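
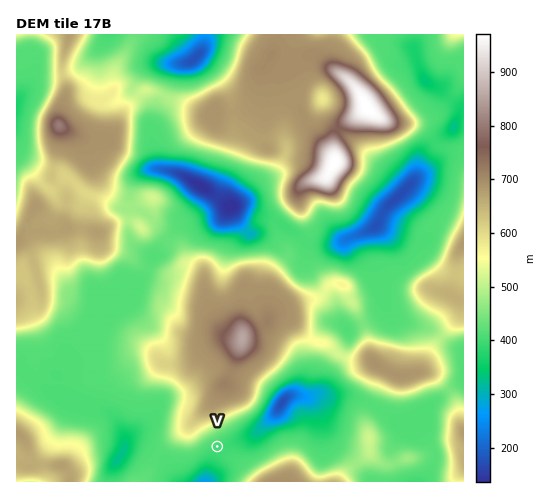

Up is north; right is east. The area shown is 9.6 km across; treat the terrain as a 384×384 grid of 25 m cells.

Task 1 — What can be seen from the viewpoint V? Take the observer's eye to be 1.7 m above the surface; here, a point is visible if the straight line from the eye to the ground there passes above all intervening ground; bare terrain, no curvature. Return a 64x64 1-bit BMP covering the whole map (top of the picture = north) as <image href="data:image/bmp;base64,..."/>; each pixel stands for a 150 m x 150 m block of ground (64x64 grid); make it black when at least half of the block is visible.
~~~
<image width="64" height="64" href="data:image/bmp;base64,Qk0+AgAAAAAAAD4AAAAoAAAAQAAAAEAAAAABAAEAAAAAAAACAAATCwAAEwsAAAIAAAAAAAAA////AAAAAAAA4AAD8AAAAADgAAH8AAAAAeAAQf4AAAABAABn/wAAAwAAAH8+AEADAAAAfB4A4AMAAAB8DgDAAwAAAH4AAcADAAAAP4ADwAMAAAAfwA+AAgAAAAfAB4ACAAAAAIAD/wIAAAAAAAP/AAAAAAAAB/8AAAAAAAAH/gAAAAAAAD/4AAAAAAAAP+AAAAAAAAA/wAAAAAAAABzAAAAAAAAAGEAAAAAAAAAAAAAAAAAAAAAAAAAAAAAAAAAAAAAAAAAAAAAAAAAAAAAAAAAAAAAAAAAAAAAAAAAAACAAAAAAAAAAYAAAAAAAAAAAAAAAAAAAAAAAAAAAAAAAAAAAAAAAAAAAAAAAAAAAAAIAAAAAAAAAAQAAAAAAAAABAAAAAAAAAAAAAAAAAAAAAAAAAAAAAAAAAAAAAAAAAAAAAAAAAAAAAAAAAAAAAAAAAAAAAAAAAAAAAAAAAAAAAAAAAAAAAAAAAAAAAAAAAAAAAAAAAAAAAAAAAAAAAAAAAAAAAAAAAAAAAAAAAAAAAAAAAAAAAAAAAAAAAAAAAAAAAAAAAAAAAAAAAAAAAAAAAAAAAAAAAAAAAAAAAAAAAAAAAAAAAAAAAAAAAAAAAAAAAAAAAAAAAAAAAAAAAAAAAAAAAAAAAAAAAAAAAAAAAAAAAAAAAAAAAAAAAAAAAAAAAAAAAAAAAA=="/>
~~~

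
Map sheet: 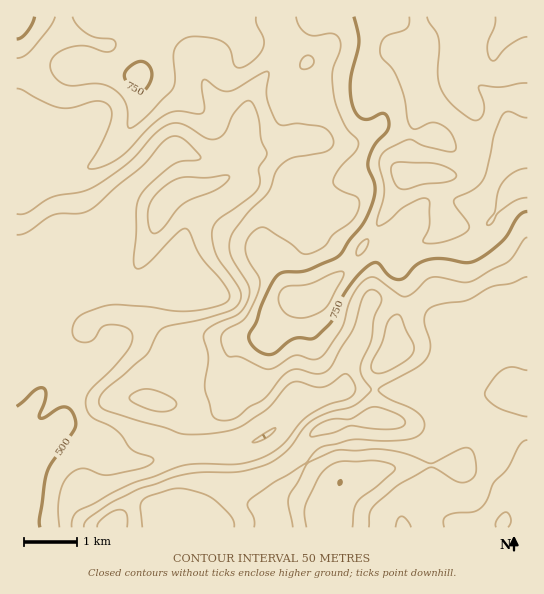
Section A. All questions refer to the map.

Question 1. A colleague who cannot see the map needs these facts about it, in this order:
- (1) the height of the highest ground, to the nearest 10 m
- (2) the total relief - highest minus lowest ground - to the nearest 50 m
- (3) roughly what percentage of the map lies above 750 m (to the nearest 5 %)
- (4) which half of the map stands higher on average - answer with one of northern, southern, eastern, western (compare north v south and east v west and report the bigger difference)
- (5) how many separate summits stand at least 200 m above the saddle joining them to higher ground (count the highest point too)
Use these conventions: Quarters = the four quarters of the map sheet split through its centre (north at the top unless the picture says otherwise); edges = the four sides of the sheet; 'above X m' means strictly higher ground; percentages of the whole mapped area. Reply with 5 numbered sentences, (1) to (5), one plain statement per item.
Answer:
(1) About 930 m is the highest elevation on the sheet.
(2) Highest minus lowest: about 450 m of relief.
(3) Ground above 750 m makes up about 20 % of the sheet.
(4) On average the eastern half of the map is the higher ground.
(5) Counting only tops that stand 200 m proud, the map has 1 summit.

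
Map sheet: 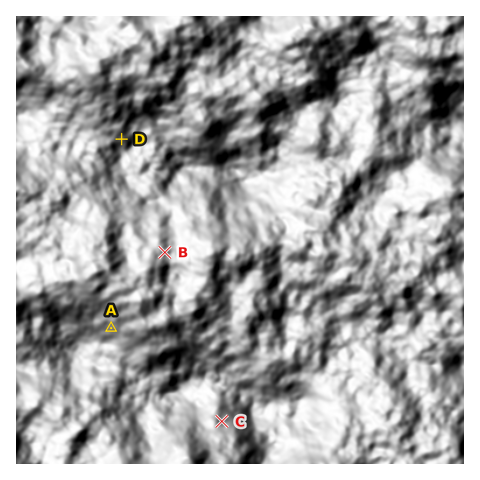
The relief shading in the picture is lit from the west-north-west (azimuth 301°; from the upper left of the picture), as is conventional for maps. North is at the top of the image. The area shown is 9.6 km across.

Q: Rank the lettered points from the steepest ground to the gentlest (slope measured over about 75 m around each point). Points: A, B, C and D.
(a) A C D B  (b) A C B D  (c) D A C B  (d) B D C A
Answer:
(a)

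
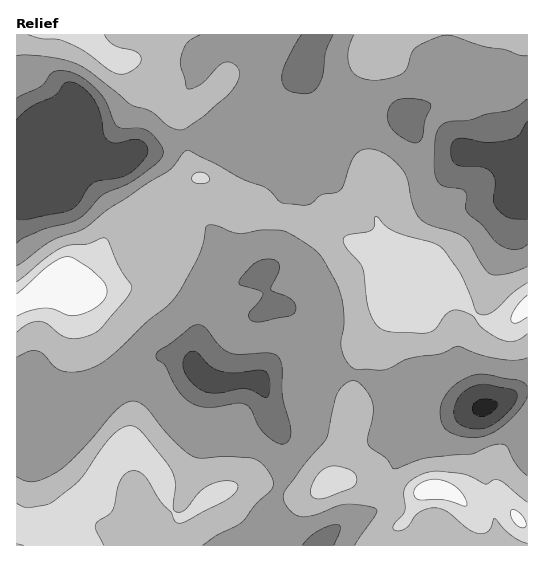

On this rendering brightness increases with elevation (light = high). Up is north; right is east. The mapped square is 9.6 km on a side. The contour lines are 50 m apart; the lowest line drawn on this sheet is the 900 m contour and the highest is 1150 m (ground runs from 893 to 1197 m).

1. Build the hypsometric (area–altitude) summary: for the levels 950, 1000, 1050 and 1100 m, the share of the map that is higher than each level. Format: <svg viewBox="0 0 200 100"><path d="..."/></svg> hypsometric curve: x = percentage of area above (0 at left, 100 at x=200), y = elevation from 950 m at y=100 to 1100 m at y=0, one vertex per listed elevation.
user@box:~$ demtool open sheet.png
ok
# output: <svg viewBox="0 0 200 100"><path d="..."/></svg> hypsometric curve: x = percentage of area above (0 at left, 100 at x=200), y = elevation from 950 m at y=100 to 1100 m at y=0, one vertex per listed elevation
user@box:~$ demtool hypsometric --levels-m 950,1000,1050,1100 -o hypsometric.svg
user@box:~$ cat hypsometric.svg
<svg viewBox="0 0 200 100"><path d="M186 100l-19-33-78-34-61-33"/></svg>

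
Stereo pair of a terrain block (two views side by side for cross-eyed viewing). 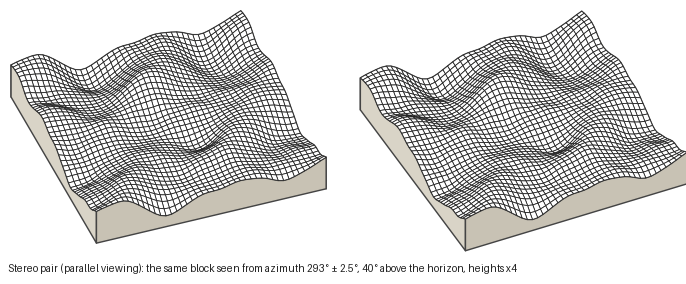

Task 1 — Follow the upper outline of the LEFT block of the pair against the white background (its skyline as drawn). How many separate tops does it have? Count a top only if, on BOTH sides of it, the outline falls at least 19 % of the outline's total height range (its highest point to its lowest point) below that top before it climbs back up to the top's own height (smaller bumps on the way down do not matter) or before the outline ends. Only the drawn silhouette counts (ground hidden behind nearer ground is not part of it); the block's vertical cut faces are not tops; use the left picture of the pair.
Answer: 1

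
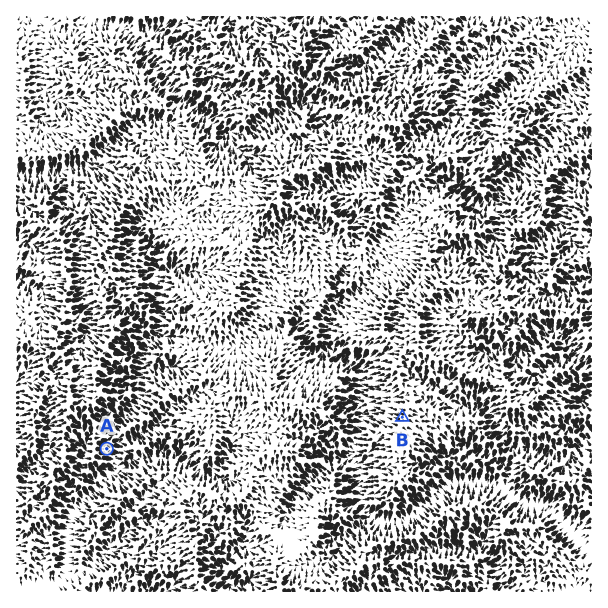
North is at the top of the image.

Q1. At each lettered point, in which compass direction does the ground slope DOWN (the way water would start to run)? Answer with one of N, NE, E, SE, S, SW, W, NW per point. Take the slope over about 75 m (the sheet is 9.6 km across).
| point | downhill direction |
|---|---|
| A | E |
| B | W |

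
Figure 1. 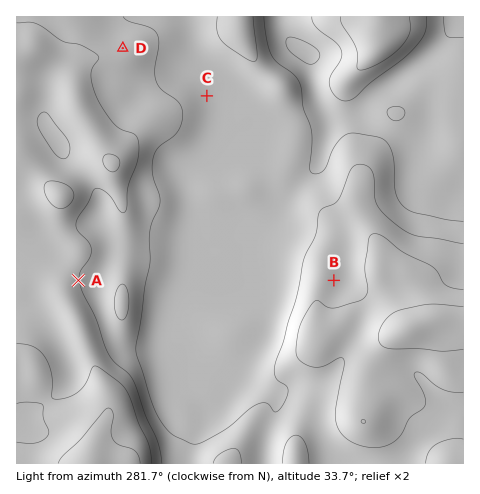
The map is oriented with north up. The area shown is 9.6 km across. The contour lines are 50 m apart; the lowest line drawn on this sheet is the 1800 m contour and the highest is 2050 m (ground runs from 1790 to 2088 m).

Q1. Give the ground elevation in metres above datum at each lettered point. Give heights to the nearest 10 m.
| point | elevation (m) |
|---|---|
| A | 1950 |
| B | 1930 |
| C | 1860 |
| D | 1940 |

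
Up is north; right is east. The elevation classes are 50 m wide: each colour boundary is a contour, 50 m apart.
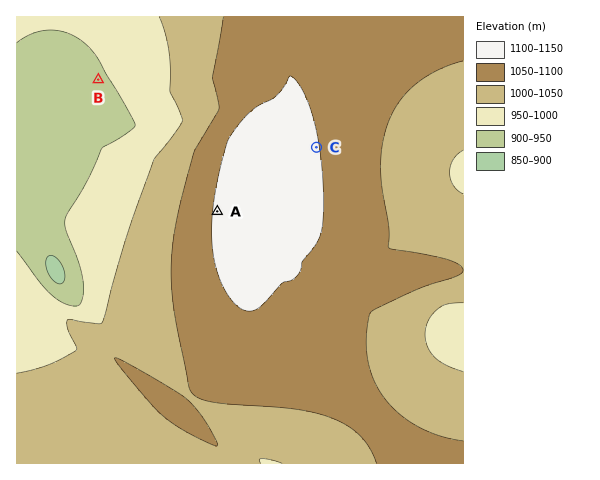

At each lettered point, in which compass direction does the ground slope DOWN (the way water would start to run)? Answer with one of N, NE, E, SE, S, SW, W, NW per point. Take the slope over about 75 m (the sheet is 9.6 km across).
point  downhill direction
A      W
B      SW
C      E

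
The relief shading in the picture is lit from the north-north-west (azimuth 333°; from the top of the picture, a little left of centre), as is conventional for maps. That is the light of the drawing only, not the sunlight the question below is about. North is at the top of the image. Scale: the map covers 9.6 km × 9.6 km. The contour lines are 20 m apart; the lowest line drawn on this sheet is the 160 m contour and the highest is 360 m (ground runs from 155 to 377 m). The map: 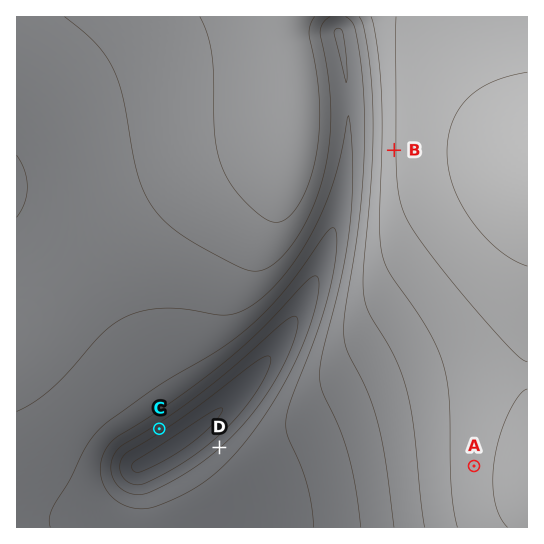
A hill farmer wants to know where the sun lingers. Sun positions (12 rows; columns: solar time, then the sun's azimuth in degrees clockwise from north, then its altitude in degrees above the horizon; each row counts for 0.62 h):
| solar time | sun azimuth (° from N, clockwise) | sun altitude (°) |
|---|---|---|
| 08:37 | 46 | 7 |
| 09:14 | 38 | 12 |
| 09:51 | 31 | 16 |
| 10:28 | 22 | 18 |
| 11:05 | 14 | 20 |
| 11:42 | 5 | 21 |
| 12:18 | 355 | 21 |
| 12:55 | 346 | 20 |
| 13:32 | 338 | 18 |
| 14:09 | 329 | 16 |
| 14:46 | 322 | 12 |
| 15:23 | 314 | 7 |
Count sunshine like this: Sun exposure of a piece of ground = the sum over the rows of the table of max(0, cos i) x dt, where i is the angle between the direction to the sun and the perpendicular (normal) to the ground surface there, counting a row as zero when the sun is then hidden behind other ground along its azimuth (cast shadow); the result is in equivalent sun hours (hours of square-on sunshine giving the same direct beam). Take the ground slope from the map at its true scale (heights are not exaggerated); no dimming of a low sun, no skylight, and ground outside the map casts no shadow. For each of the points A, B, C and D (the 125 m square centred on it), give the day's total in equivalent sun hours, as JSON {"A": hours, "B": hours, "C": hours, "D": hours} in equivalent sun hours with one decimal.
{"A": 2.0, "B": 2.0, "C": 1.3, "D": 2.5}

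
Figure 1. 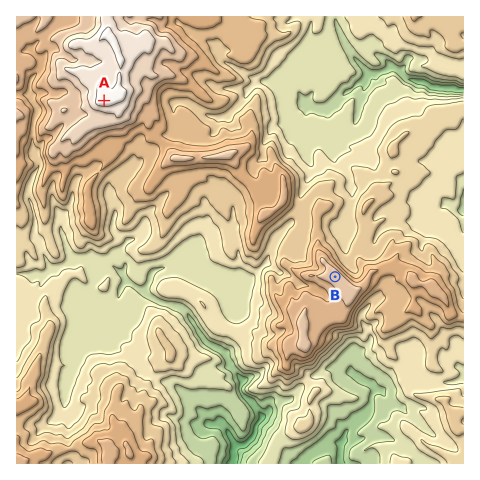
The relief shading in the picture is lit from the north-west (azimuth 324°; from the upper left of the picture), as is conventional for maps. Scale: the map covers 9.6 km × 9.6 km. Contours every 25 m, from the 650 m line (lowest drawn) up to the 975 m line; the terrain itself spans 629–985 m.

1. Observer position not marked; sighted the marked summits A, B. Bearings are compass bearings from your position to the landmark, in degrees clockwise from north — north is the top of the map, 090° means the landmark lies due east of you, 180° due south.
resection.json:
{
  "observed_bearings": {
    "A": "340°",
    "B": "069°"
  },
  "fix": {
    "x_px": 189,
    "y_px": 333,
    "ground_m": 745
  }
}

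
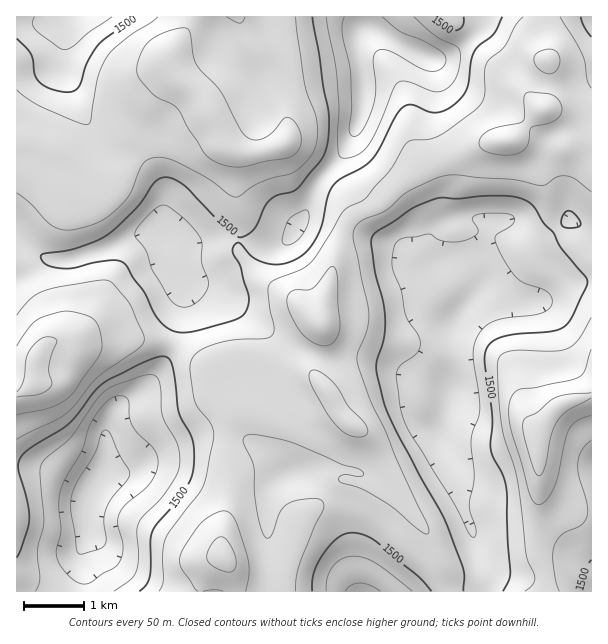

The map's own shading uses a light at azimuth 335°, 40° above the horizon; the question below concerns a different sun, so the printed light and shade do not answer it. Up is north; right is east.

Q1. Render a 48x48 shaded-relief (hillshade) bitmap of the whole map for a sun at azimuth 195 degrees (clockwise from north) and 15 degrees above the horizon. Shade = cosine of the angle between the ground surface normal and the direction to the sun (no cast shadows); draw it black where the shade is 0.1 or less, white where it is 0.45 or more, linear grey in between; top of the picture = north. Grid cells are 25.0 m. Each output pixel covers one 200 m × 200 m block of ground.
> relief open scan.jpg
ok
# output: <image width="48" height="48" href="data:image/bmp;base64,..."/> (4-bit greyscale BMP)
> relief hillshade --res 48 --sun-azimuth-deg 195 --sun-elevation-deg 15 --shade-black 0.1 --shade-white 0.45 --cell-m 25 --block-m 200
<image width="48" height="48" href="data:image/bmp;base64,Qk32BAAAAAAAAHYAAAAoAAAAMAAAADAAAAABAAQAAAAAAIAEAAATCwAAEwsAABAAAAAAAAAAAAAAABEREQAiIiIAMzMzAERERABVVVUAZmZmAHd3dwCIiIgAmZmZAKqqqgC7u7sAzMzMAN3d3QDu7u4A////AIdkESMzRomrzaZmZmZ6zczeyYZmZndlV3ZSEjM0aJq7y4VWZmeKzM3tqGVWd4hlZ3VCJENXiZmZmFNWd4mavN7bl0NGiZhmeHZVVUV5mXZmZSJWd4mrzdyphSNXiZh3iXdmVViqh2VVQxNmd3irzLqYcyR4iZh4mWZkRXmYZDREMiRnd3iau6mHUiWIiZmImERERndlQyNDIjVmZmeJqZiGIDaIiaqYdzNFVnZDMzNEREZmVVZ4mYh0AUeIibuYdSRXd3ZDNENFZVZlRFZ4iHdiAlZ4msuXZDVomXd2VWVXdmZmZmd3d4cwFFaJrMqGVGd4mYiJiHeIdmZniJiIiYUQJFeavcl2VaupmYiaqpmYdmZ4mqmaunMBJGiZvchmaLzcqHiau6q5dmeJmZmsuVABNXiIzadnebzdyYmquqzKh3iIiIq6hRAUZ3dozIZ4mt3u26qZmay5h4h3d5qmMQBHd2Z5uVV5zN3dzMupiJqph3d3eJqEIQNndmeLpjNHm5u7u97rmJqYd3d3eKlTMiRnZnirlTIRNmh3it/+uqqXd3d3iZUzQzV3d4mrhTIQA3dmib3u7bqHd3d3eGNFRFd3eJmqdUQzNWZ3iJms3bhmZmdmd2d2ZniHd3iXVEREVkVndmZ4mYUzRFVWebynd3d3ZmdzEREjRUM0REVmZDIRESNXnMuHd2VVZWdiAAASRUISITRlQhEiIiRpu5dVZlRWZ3dkMhEjVUMhETVUMSRERFaJqFRFZURWeIhmVURWZUMyI0VDEkVmZniYdDRVVDRneJh2d3iIdVMiIzQxE1Z3eJl1MTRVUyRnd4iHeJqYh2QxEREiJGd4mZdBADRVUzV3d3eIiamZmWVVVCESRWd4mYUgACRVQ0Z3d3d4iZiaqGebuoUzVmd4iHVDISNERGd3eIiIiHiZhoq8zMuGZneJmYd2ZURFZ5mIiIh3dniXZquqqru6h3ibuqmHd2VWisy5mId3d4mXaLqYiIm7qYm8u6iImYdmebzLuqqqqruYiqmHd3eaqqvLu5iau5dlZ4m8zM3e7uypq5h3d3d4mrzMupmsy5ZEVmebzM3e7tuauod3d2Zni93czLvMy7gyJGZ4q7u7y6maqXd3dmZmiszM3cvN3LlBAlZ3eZq7y6iamHd3ZmZ3iaq8yoeKuphSEkZmZ3ms3KiZh3dmZmd4iJmql0NGdmZCI0ZlVWd4h3iHZmZlVnd4iZqqhTNEREREREVUM0VDI2qnZmVURXeImaqpZDRmQ0NFVVQyESRDNHqoZlQiNXiJmquXQ0Z3VDI1VmQhESNWZ4ZVVUIRJHiJmrqFM1eHVDM0V3UhEjR3eGREVTIiNXeImqhSJGiGVUNEaIYgAkaIdlZ2ZUREZmZ3iYYyNXmGVUQzaXQQFGd3ZnmHZTNFZUVWd3VEV4l1ZUMzV0ETeqhUV3ZVVBJFVTI0RERWeJdVZUMjVTR77+lDR2MjMhNVVDERISNXiZZWZTM0ZnrO/9lURlQzITVlVDEAASNompZWZTNGeL3e/rhlVVVTIQ=="/>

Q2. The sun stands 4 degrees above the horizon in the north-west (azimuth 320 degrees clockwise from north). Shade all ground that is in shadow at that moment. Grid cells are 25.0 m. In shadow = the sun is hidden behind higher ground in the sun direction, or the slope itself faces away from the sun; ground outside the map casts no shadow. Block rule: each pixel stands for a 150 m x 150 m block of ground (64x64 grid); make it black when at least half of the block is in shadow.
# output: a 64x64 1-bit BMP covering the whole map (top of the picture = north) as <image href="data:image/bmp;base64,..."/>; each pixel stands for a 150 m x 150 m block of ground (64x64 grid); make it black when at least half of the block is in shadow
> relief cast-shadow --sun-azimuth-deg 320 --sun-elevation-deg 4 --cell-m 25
<image width="64" height="64" href="data:image/bmp;base64,Qk0+AgAAAAAAAD4AAAAoAAAAQAAAAEAAAAABAAEAAAAAAAACAAATCwAAEwsAAAIAAAAAAAAA////AAAAAAD/AAf5/8BgA/8AB/H/gMAD/4AB8f+AwAP/gADg/wBAB//gAOD/AMAP//AA4P4AwA//+ADAfAGAD//8AEB8AYAf//4AADgAAD///wAAAAAAP///gAAAAAA///+AAAAAAD///8AAAAAAP///wAAAAAA////gAAGDAD///+AAA8cAH///wAAH/wAf///AAAf/AB///8AAAH8AH///gAAAfwAP//+AAAD/AAf//4AAAf8AAB//wAAB/wAAA//AAAP/AAAD/8AAD/8AAAH/gAAf/AAAAf+AAD/4AAAA4wAAf/AAAABAAAB/8AAAAAAAAD/wAAAAAAAAH/GAAAAAAAAd8YAAAAAAAB3wwAAAAAAAHfgAAAABwAAd/wAAAAPgAA//gAADB+AAC//AAA//8AQD//AAD//wH4P/+AAP//A/h//+AAH/8H/D//+GAH/wf+H//94AP/B/4H///gAP4H/wP//8AA/gf/Af//wAB+D/+Af/+AAD4//4AYfwAAPD//wAH+AAAAAf/AAP4AAAAAP+AAPgAAAAAf4AAPwAAAAA/gAAfgAAAAB/AAA8AAAAAD8AABwAAAAAPwAAAAAAAAB/AAACAAAAAP8AAA5gAAAA/gAADuAAAAD+AAAMAAAQAP4CAAAAABgA/g/AAAAACAD+H+AAAAAOAP4Q4ACAAAZh/gAAAw=="/>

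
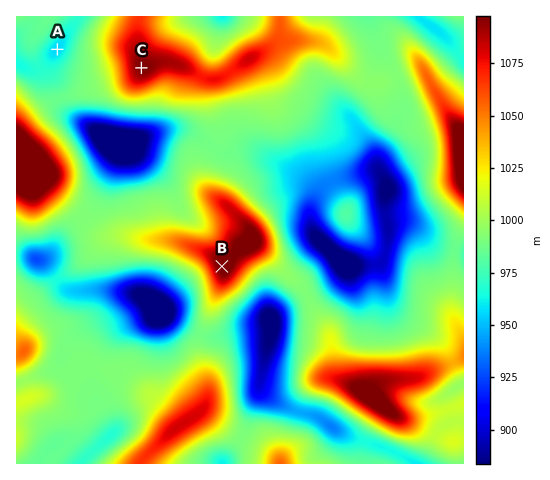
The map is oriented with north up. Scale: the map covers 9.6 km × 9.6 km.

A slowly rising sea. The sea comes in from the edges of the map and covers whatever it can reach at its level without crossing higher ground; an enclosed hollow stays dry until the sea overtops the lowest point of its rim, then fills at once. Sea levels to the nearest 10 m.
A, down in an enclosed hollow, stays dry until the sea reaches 970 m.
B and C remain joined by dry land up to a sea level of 990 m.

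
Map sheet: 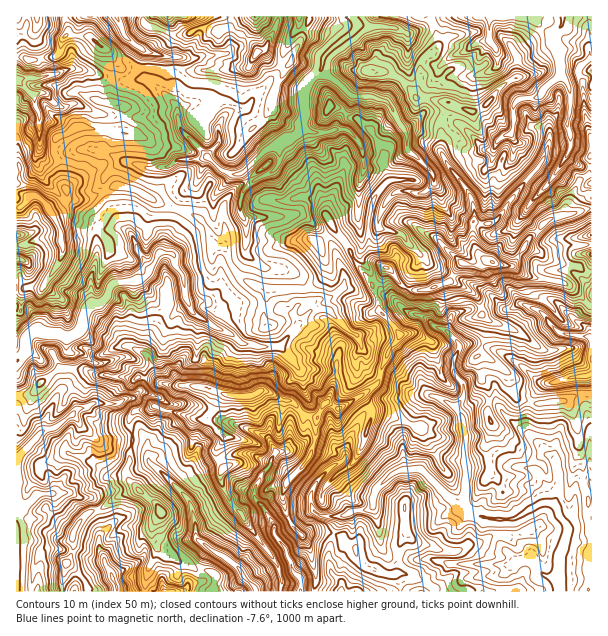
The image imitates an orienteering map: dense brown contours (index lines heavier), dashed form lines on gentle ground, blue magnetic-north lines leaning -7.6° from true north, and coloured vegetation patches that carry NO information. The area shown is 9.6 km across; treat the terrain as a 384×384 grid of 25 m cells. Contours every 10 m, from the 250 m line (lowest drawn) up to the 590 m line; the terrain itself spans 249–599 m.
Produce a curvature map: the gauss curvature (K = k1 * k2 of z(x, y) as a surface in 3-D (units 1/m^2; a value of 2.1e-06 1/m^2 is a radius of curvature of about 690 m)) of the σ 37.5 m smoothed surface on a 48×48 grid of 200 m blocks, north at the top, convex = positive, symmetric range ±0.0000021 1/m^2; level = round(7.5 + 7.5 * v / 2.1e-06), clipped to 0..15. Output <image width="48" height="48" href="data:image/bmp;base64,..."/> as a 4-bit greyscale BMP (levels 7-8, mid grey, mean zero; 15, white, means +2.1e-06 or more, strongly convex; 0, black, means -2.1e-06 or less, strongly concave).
<image width="48" height="48" href="data:image/bmp;base64,Qk32BAAAAAAAAHYAAAAoAAAAMAAAADAAAAABAAQAAAAAAIAEAAATCwAAEwsAABAAAAAAAAAAAAAAABEREQAiIiIAMzMzAERERABVVVUAZmZmAHd3dwCIiIgAmZmZAKqqqgC7u7sAzMzMAN3d3QDu7u4A////AHh3iJlniEiXhbG40YeIh3d4eHh3eId3eHd3dYl5h4h23nd1nEd4eHiIh4d4h4h3d3h7yGqIdYiEl1aHVHiHh4d4h3d3eHd3d3hmKHaHp3aJeZp7eQiHh3h4d4h3iIiHeIhot4l4d1aIeHYrf8dYiHeId4h3d4eHd4eHiId2eHl5h5RfdoRXmHd3mIiIiIiHh3d3iWeJmNl4dt1TKOFrR3eHd3d3d3d3d3eYeIZ3dIh2iDsXaD93mHioeHeIiHd3iIdol3d4t3eHc5bxaJeHeGiYd2eIiHd3h3iXh4h2eHeHtoiWtZaXeIZ2eaeYeId4d3l3h3eHh3eISps6qImEeIh5iIh3iHeIh3h4doiIiHeFxmlWeeNth4dnVneHeId4d3iIiIiGeHpKSIjWaBeWiHiYiZeHd4h4h4hppnd2h3eIWHhZeXZneIdph3eIh4d4iHdoaHhXd4aZZ3iYd0q4eHZni2mJdod4Z4h5loa7DxhWZ3d3dok4c4d3d2Z1mWiIiEeHWYdooKtnZ1boKXebdpaHl5OGeHZ4eLmXh2hvDzx7h6jh9HhIh6mIeZioiIfIeHp2WHtXc4WmWZWlWIlHhzh4dG1HeHd4hWTj1nh5iKTXaId1eHeYiZmIhZy3eIiId2W3WZaHh4d3iId3eIeLaHOHi0k3iHlY87aHWYiHd4d3iGiYd3h2lojISHdneHd4aXmId2eHd4hnd3eIh3hnmIOTx0uGaIifaJSIeWqYd3WKh3h4eHeHd5lZardXxYh2inmGp3aodomWd4h3eIhnh0p6doh4h5Z5dJSod4lHiIiJd3h3d2eImlgqtZZot3d5ped3eJeGWvSXeHiHiIeIh5aoiQeViiZ3eHh3d3h/Izeoh3d3iIh3VPOHmJluaop3d7aIl3eIjIxYh4eHd3iIhouVpkeHdoR3dpZpd3eIp1h3iIeHd6V3hnaHerdsdtW4aHeFiHdmdneHeHeHh4eIh3h5aHgaeVV4eKqXeId3d3eIdndneHyHh2h4dodGhciHpoZmWHiIiHd3eJuXeGZ4WYeId3mYmKaYd3qHmHaHh3d3d6W3eHeHeGhZJ6R3mHiaWDd4d3iHd2iI5JJJd4h2h3d/hoeYdzdWp8iGd3h3hoekNlfbh4d4eVV2h4eWWImWIlhXiHd4eJl1L6dkeKaJh3anioeG9niXrHm5eIh4iHebd3eYhmeNlH8eZXhpdKemplh5eHeIh4eImIh4VkSleGiFd3eWk9WqnPiFiHd3d3iXZ3d6lX9jp5d0h3h4mYeHdTHZeHeId4d3d3d5iHqjl2iJeIdadcdlh6l4poeHd3eHd3h4iWq5O4l5aHiKPzqOdlhnh3d4d3h3h3RmWnRIqINnh3iHZqhCeYh6V3d3eHdpd0+WeTdLmYdoeIhnt4h3pmkeWIdmdmpneIejiqhIxoiod3h6ZXhnd2mzmIuGppd4iIa6iId3W6dneHdouXiIeXhrhqeXp1XFl3WEh1d3dneoZ4mjyHd3h4iIaHiI2IeWd2mXhbhnhYl3Z4h1d3eXdw=="/>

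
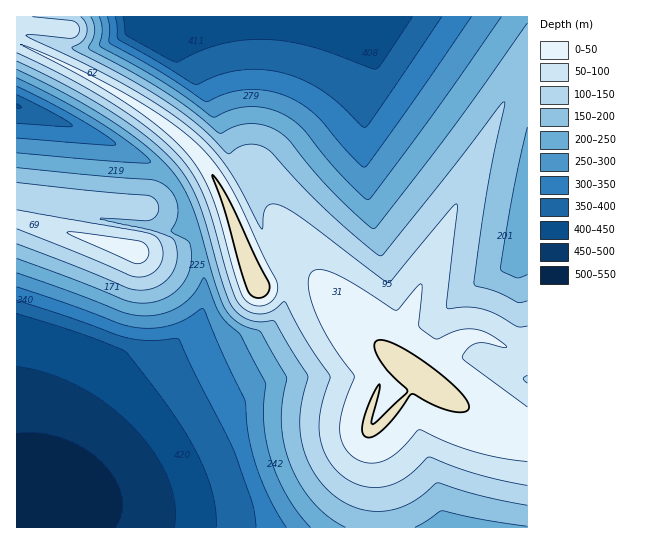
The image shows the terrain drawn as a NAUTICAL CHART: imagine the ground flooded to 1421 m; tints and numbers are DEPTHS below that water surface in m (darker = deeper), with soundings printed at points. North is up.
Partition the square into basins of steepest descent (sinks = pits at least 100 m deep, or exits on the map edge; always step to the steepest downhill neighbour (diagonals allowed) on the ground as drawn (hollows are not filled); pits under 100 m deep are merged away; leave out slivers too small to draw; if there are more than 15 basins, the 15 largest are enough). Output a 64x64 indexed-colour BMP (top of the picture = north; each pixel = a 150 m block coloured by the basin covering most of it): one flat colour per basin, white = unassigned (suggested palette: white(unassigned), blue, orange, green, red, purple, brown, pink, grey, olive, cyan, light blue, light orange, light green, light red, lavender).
<image width="64" height="64" href="data:image/bmp;base64,Qk12CAAAAAAAAHYAAAAoAAAAQAAAAEAAAAABAAQAAAAAAAAIAAATCwAAEwsAABAAAAAAAAAA////ALR3HwAOf/8ALKAsACgn1gC9Z5QAS1aMAMJ34wB/f38AIr28AM++FwDox64AeLv/AIrfmACWmP8A1bDFABEREREREREREREREREREREREREREREREREREREREREREREREREREREREREREREREREREREREREREREREREREREREREREREREREREREREREREREREREREREREREREREREREREREREREREREREREREREREREREREREREREREREREREREREREREREREREREREREREREREREREREREREREREREREREREREREREREREREREREREREREREREREREREREREREREREREREREREREREREREREREREREREREREREREREREREREREREREREREREREREREREREREREREREREREREREREREREREREREREREREREREREREREREREREREREREREREREREREREREREREREREREREREREREREREREREREREREREREREREREREREREREREREREREREREREREREREREREREREREREREREREREREREREREREREREREREREREREREREREREREREREREREREREREREREREREREREREREREREREREREREREREREREREREREREREREREREREREREREREREREREREREREREREREREREREREREREREREREREREREREREREREREREREREREREREREREREREREREREREREREREREREREREREREREREREREREREREREREREREREREREREREREREREREREREREREREREREREREREREREREREREREREREREREREREREREREREREREREREREREREREREREREREREREREREREREREREREREREREREREREREREiIREREREREREREREREREREREREREREREREREREREREiIhEREREREREREREREREREREREREREREREREREREREiIiIREREREREREREREREREREREREREREREREREREREiIiIiERERESIREREREREREREREREREREREREREREREiIiIiIiEREiIhEREREREREREREREREREREREREREREiIiIiIiIiIiIiEREREREREREREREREREREREREREREiIiIiIiIiIiIiIREREREREREREREREREREREREREREiIiIiIiIiIiIiIhEREREREREREREREREREREREREREiIiIiIiIiIiIiIiEREREREREREREREREREREREREREiIiIiIiIiIiIiIiIREREREREREREREREREREREREREiIiIiIiIiIiIiIiIhERERERERERERERERERESIREREiIiIiIiIiIiIiIiIiERERERERERERERERERERIiIhIiIiIiIiIiIiIiIiIiIRERERERERERERERERERIiIiIiIiIiIiIiIiIiIiIiIhEREREREREREREREREREiIiIiIiIiIiIiIiIiIiIiIiERERERERERERERERERESIiIiIiIiIiIiIiIiIiIiIiIRERERERERERERERERESIiIiIiIiIiIiIiIiIiIiIiIhERERERERERERERERERIiIiIiIiIiIiIiIiIiIiIiIiERERERERERERERERERIiIiIiIiIiIiIiIiIiIiIiIiIREREREREREREREREREiIiIiIiIiIiIiIiIiIiIiIiIhERERERERERERERERESIiIiIiIiIiIiIiIiIiIiIiIiERERERETMzMzERERESIiIiIiIiIiIiIiIiIiIiIiIiIzMzMzMzMzMzMzERERIiIiIiIiIiIiIiIiIiIiIiIiIjMzMzMzMzMzMzMzERIiIiIiIiIiIiIiIiIiIiIiIiIiMzMzMzMzMzMzMzMzEiIiIiIiIiIiIiIiIiIiIiIiIiIzMzMzMzMzMzMzMzMiIiIiIiIiIiIiIiIiIiIiIiIiIjMzMzMzMzMzMzMzMyIiIiIiIiIiIiIiIiIiIiIiIiIiMzMzMzMzMzMzMzMyIiIiIiIiIiIiIiIiIiIiIiIiIiIzMzMzMzMzMzMzMyIiIiIiIiIiIiIiIiIiIiIiIiIiIjMzMzMzMzMzMzMyIiIiIiIiIiIiIiIiIiIiIiIiIiIiMzMzMzMzMzMzMyIiIiIiIiIiIiIiIiIiIiIiIiIiIiIzMzMzMzMzMzMiIiIiIiIiIiIiIiIiIiIiIiIiIiIiIjMzMzMzMzMzMiIiIiIiIiIiIiIiIiIiIiIiIiIiIiIiMzMzMzMzMzMiIiIiIiIiIiIiIiIiIiIiIiIiIiIiIiIzMzMzMzMzIiIiIiIiIiIiIiIiIiIiIiIiIiIiIiIiIjMzMzMzMyIiIiIiIiIiIiIiIiIiIiIiIiIiIiIiIiIiMzMzMzMyIiIiIiIiIiIiIiIiIiIiIiIiIiIiIiIiIiIzMzMzMiIiIiIiIiIiIiIiIiIiIiIiIiIiIiIiIiIiIjMzMzIiIiIiIiIiIiIiIiIiIiIiIiIiIiIiIiIiIiIiMzMyIiIiIiIiIiIiIiIiIiIiIiIiIiIiIiIiIiIiIiIzMiIiIiIiIiIiIiIiIiIiIiIiIiIiIiIiIiIiIiIiIiIiIiIiIiIiIiIiIiIiIiIiIiIiIiIiIiIiIiIiIiIiIiIiIiIiIiIiIiIiIiIiIiIiIiIiIiIiIiIiIiIiIiIiIiIiIiIiIiIiIiIiIiIiIiIiIiIiIiIiIiIiIiIiIiIiIiIiIiIiIiIiIiIiIiIiIiIiIiIiIiIiIiIiIiIi"/>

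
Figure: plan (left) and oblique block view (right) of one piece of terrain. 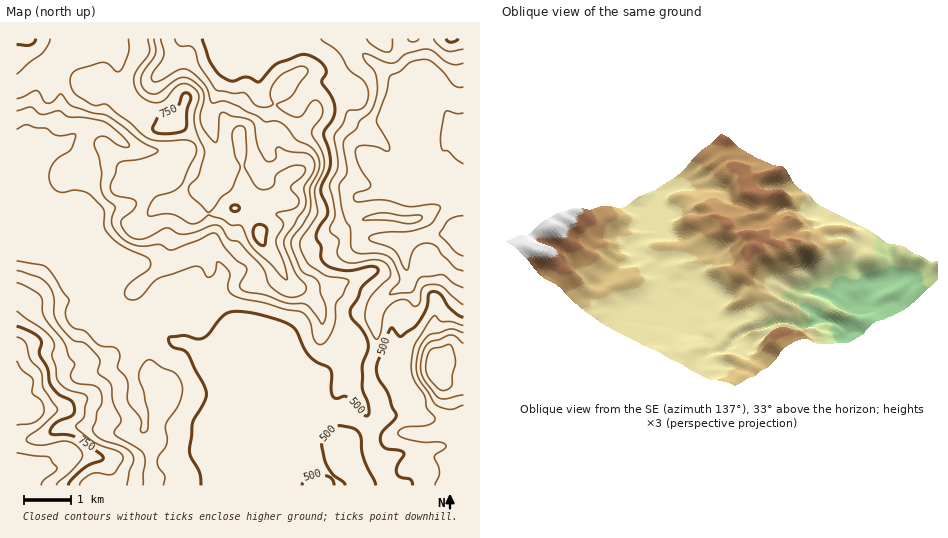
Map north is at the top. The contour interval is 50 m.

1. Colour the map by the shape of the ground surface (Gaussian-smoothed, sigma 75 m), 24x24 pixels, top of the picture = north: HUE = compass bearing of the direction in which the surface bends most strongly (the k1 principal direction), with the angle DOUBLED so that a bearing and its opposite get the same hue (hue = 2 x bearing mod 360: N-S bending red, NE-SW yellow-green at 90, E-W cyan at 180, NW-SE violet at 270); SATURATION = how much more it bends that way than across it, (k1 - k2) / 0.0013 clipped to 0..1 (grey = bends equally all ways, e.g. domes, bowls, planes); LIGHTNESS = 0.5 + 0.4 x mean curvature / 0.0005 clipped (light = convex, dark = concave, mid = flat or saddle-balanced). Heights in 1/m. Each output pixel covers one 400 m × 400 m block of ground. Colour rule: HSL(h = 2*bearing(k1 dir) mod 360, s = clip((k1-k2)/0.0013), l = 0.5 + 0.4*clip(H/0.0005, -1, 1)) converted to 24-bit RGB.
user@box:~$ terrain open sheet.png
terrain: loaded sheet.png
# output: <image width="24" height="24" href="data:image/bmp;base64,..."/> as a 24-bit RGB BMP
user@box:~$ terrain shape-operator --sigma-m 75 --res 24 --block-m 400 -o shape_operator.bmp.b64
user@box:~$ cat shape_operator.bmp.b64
<image width="24" height="24" href="data:image/bmp;base64,Qk32BgAAAAAAADYAAAAoAAAAGAAAABgAAAABABgAAAAAAMAGAAATCwAAEwsAAAAAAAAAAAAAmX6N0Fpt7WgeHC4TRVgki9JDW39hWnaXaGmYj3yUc26DfHaBf4V+gH5/dIKDcpaNm2V+j2NfeK18cWCEj3N6TGBxlpNjuLuFipvDrY7U5L7kxb/4zN//2Nf0lIDmgEKAWn5UaXh0fnB/eoGBfn2EhX6Fg4B/c3F8eW+EnK+PZpKFhlR3d3pPgEJRYbSatb+hTVsKBjIBm+JL1KhCQzsPZk0NShgfwW17dHWZZGl+c3V9f4B/fX99eIJ7fYiHdHWJfYSQjKOIimChgDHJ0oLtkcfwOFXLlctHzZPId9fQIYYFabQWRk95f8HBRjiSuoxliIdWXHNsbXt7fX98f4B/f4B/foB8eH53ZoRljYxZtGNDHmhncLMugDQikkYZpKc3aceTrcvbjI/p2pXpgbrGRGFmVDJgppV/vK6aWnKTbHOKeoWGfH+BgH9/gH9/fnl8jm5/emWOnNeYRx1nh7B2ShFR+5JRbKNFw9OxV8A/IDUdZGUgzmBfl1S5WTaKk8Kms8e9Z1Sbd2qFgnyDfnyAf3+Ag3uEgXaFeIeBhXOLrdI9txiDHo7AfQOE1/nSeYXVkc5jxElYWjeFrH7AQbzIRIBKPGeVjMaEnFVbgVJxfW5xf4B0fH55f355fHx4gWJoeI1XaX2B2t0ca87/CgNhYGbj8/DYVHqt3KOtf3HOV6XYftXUZS6CwGyRQmiFoIxTcl9WhWVec4aCg4SMeHiEgIGFeHB/mTSRvOhrQWxz1OzCACGTNxO8ENXb9NfXw5juuatsvKteVi1BeE8uXDhNinNSeYhgkWBniWJ6kKV9aImMfH50fHdufGtca1dDOChP+PrRKJCrmtxtGwA/jNROH250e94Mndoqo4tSwaVfSCxnaJdoZFF9pFxwi6ZgTXZqdmaUtrSDb1trdz41X0YiWzYklH0sGLdw2/TFZjNFpJs6AC4z9tXcDQtK9/3OKm5wnZu3zcG8QS2Nr3GVTlt/dXSw07TEgl+PRHJZsXxvVUqSmVTk4NbyfmXd2vHuvur9dFXVyZ/arWB5JnE9AD8ECAe28fjTWzd5pXqGu2JdazRjgX5mjm+NUXhllnNTvVh/hppvVIFxqGyqIVggeVklvKUuzP/ML1p0N3CPOlPT8M3+3dX2AA3WWMkUjKQrVHSVbl4xiGJDg2Z2f4B/fl9nUxQVe3oQNn4rtaRlVH5DPR1MtoBRmTGMzP/PhcZBRiZGmoNLLW4kEkcU1JklWQRZsNyemdG6ZDhpWpJgeICAgH9/eXSBiB+Yv4fe3ePuSoa6sFODxJNeDBonjNNOgvDl9d/OzSgnIl8rIXUjvE6KXyApVUMScEMUJ1wAWnMHVzE8fYipdG2Bf31zdlxeGB9DaOJgzGWZ34PDT3TB2ujxbUL/zuDtHueFjE0h4k1Df9e6hLLWE1iFmHjfzMrzzNv74s/81IXwXD+BnV15hTxorZdCQz5vZT3AzeFwHLFhc8KFm3W6pK02GzpLzKSIplbBmYHc4uWs6uGHKW1NQiFLL1UjXI4uYVwsPUUerzNjxabVbYNgTTqp59jlW2q7NHSSzdSgpXy0fIljWHOQ252PL2p6fIlCpMJpLSyB6qS7+9bNIn5/LG6QY6jBk1B0fWlXaXx1SoJsnqhrZo54OX52qqxtnU2DVJ2VfNGkrjWVzGIuN3Ev5qZ3IzOGtYdckc90JkVfUb9U8d/aunjoQ1ueSyZKll1jhbqogUmLVJpof5F0hGRfamxRVX02Q5KGrMuWLwcMax0M7tAwV6UhWP+AOQh9y8icpNaBLDWKasFnua8ilTwfUR0xRGaCecy0jF+iuEu2V7t0Z36BbUBKiKBAqWJHSD0TLigFMMiTkenaqLrd7Nrxbt9KBwUuqe3D673pLEDLsFyQ2UWFxYKEUVWsZaooLG86bktrXIqmxpF2ckdTRYaX3J2cIx6ip5zWl7znmNLTkO/SHiTP4XaZ9uPVAFp8v499glsziRcng34mPqJ12767ixqh6u3eN2mVQGJwYJOAvkNpq2FfhICsYdKQHR6az97VcYqldLySjswQCygolOKe9ePWNxNyXD5gxkF5ZEq77tLdLJxDh3wyWKjD1LyztEq6N0RlVIZodzBjxbR4jH1fWKNnK4R+YaxMuH6QakOC/7WqC048Dn8V37AfXT1cWEBCfX9KPIJpeLmN8M3pf3PGZpV/i11DdgQbiL1DKT4nXiw9oc1lnY/ORrnAcXKWV4BzeIRUV09v9e3JR5XWLEtizsBtTDFcfm5+gopxU4BWTG04oJ0wkntGfTs4kRFswubfvHbei3zkU1Xov7/w"/>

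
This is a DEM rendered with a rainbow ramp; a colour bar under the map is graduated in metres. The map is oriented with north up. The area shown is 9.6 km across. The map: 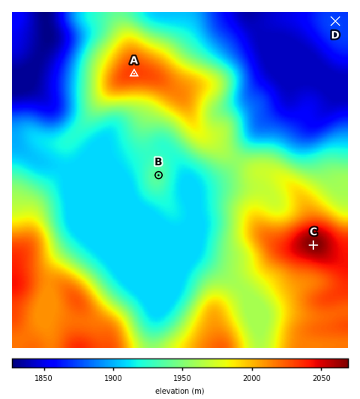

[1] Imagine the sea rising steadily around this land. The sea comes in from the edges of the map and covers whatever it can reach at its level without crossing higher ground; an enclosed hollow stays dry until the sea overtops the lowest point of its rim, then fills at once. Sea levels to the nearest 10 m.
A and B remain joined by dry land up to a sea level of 1930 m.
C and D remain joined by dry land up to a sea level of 1840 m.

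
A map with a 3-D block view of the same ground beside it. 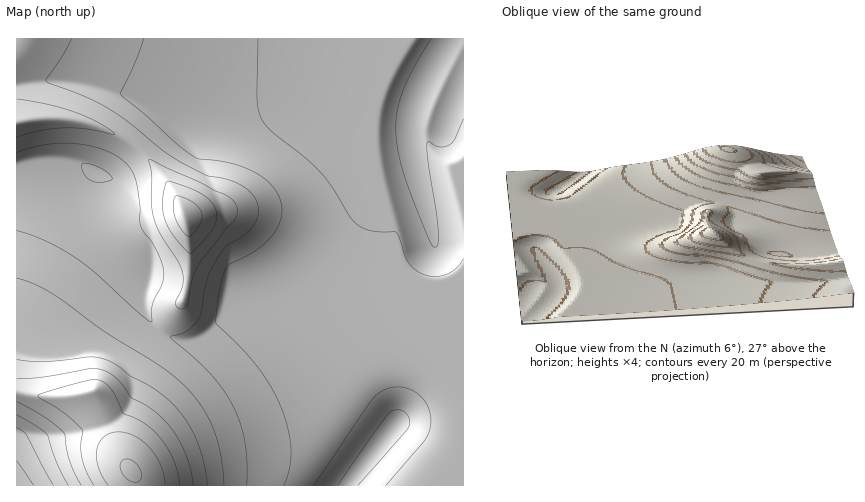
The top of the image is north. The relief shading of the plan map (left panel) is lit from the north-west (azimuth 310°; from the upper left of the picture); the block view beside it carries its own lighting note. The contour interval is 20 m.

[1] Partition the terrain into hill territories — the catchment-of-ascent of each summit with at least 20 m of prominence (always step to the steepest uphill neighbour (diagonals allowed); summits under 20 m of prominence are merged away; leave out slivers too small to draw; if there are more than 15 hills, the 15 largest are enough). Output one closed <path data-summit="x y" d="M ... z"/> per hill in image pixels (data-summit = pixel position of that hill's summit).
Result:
<path data-summit="131 470" d="M463 38l-8 0-7 10-18 27-13 25-5 23 1 35-35 10-5 30-5 16-7 15-13 18-12 13-16 11-22 11-41 12-12 5-28 27-18 12-23 1-7-2-8-5-12-13-5-14 5-33-26-19-16-21-12-29-1-16 4-16-8-3-13 0-61 5 1 313 447-1z"/><path data-summit="185 215" d="M454 38l-437 0-1 45 25-3 43 1 36 9 34 16 22 7 33 1 21-2-37 6-32 0-51 59-9-5-3 2-4 13 2 21 11 24 16 21 26 19-5 22 0 11 5 14 12 13 8 5 7 2 18 0 17-8 34-32 12-5 41-12 22-11 16-11 12-13 13-18 7-15 5-16 5-30 35-10-1-35 5-23 13-25z"/><path data-summit="17 123" d="M75 80l-34 0-25 4 1 88 73-4 20 9 51-59 32 0 37-6-21 2-33-1-66-26z"/>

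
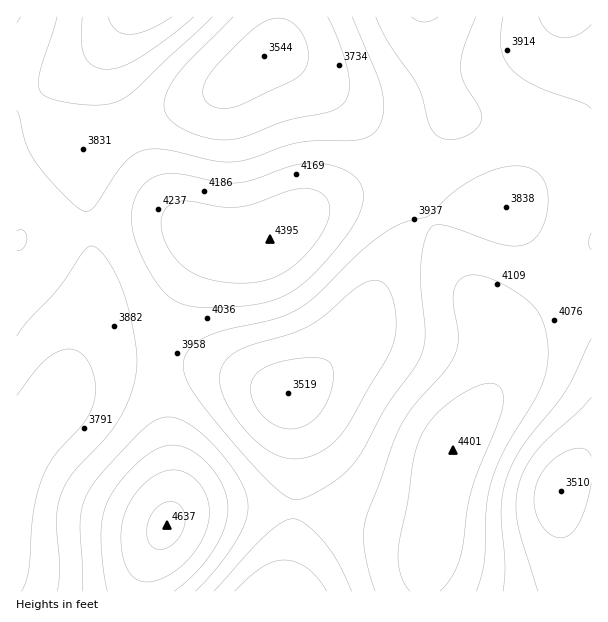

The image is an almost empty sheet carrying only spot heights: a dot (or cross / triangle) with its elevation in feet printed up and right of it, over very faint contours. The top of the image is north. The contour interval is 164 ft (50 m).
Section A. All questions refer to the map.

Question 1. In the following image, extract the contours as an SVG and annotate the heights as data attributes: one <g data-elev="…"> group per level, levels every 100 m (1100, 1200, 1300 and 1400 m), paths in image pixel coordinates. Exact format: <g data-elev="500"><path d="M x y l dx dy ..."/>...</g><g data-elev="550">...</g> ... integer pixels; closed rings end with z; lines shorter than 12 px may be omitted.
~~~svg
<g data-elev="1100"><path d="M591 483l-7 29-5 11-6 8-6 5-6 2-7-2-6-4-9-12-5-15 1-16 6-15 13-15 15-9 7-2 8 1 4 2 3 5"/><path d="M282 428l-15-8-12-15-5-15 1-7 3-6 10-9 20-7 28-3 9 0 6 3 6 7 0 12-3 15-7 15-8 9-10 7-11 3z"/><path d="M221 108l-13-4-3-5-2-6 2-12 11-15 30-31 17-12 9-4 7-1 8 2 7 4 9 11 5 13 0 14-5 10-12 9-48 23-12 4z"/></g><g data-elev="1200"><path d="M214 591l52-56 15-12 12-4 6 1 7 5 20 19 13 21 13 26"/><path d="M503 591l2-27-4-55 2-17 4-16 8-17 9-15 33-40 10-15 24-50"/><path d="M291 499l-13-9-23-22-36-42-23-30-9-15-4-12 1-10 5-9 10-9 14-7 62-15 24-10 18-14 39-39 22-19 23-13 28-9 24-23 24-15 18-8 17-3 15 1 10 5 6 7 3 7 2 11 0 12-3 12-5 10-5 8-7 4-9 3-12 0-15-4-46-16-9-1-7 3-6 14-3 19 0 26 4 48-2 13-4 12-31 44-25 46-13 18-15 13-20 12-15 6z"/><path d="M17 336l11-15 32-34 26-38 6-3 7 4 15 21 12 29 10 44 1 15-1 13-6 24-12 24-14 20-31 33-12 21-3 12-2 13 4 48-3 24"/><path d="M591 109l-10-7-47-17-13-8-9-8-8-10-3-11-1-12 3-19"/><path d="M57 17l-17 54-2 12 2 7 5 6 11 4 19 4 20 1 19-2 15-8 83-78"/><path d="M352 17l26 60 6 24-1 13-4 12-7 8-9 5-12 2-34 0-18 2-17 4-33 12-16 3-21-2-47-10-12-1-9 1-10 5-9 7-30 44-5 4-4 1-8-3-10-9-19-20-13-17-10-18-9-34"/></g><g data-elev="1300"><path d="M174 591l21-18 18-22 11-23 4-19-1-11-3-10-14-22-18-15-10-5-9-1-15 4-17 11-20 20-13 21-6 17-1 18 2 31 4 24"/><path d="M440 591l11-13 8-17 3-13 5-39 5-20 30-78 1-10 0-8-3-6-6-3-8 0-10 3-27 16-18 17-12 21-6 20-5 40-10 50 2 22 5 11 5 7"/><path d="M225 282l21 1 18-2 17-7 15-10 18-19 12-20 4-16-1-6-4-6-10-7-13-2-14 3-33 12-15 4-18 0-37-6-9 1-8 4-6 9-1 12 4 15 8 13 9 11 12 7 13 6z"/><path d="M108 17l3 7 5 6 6 3 7 1 20-4 23-13"/><path d="M412 17l5 3 8 2 6-1 7-4"/></g><g data-elev="1400"><path d="M157 549l7 0 7-4 7-6 5-9 2-9-1-8-2-6-6-5-8 0-7 2-7 6-5 9-2 11 1 9 4 7z"/></g>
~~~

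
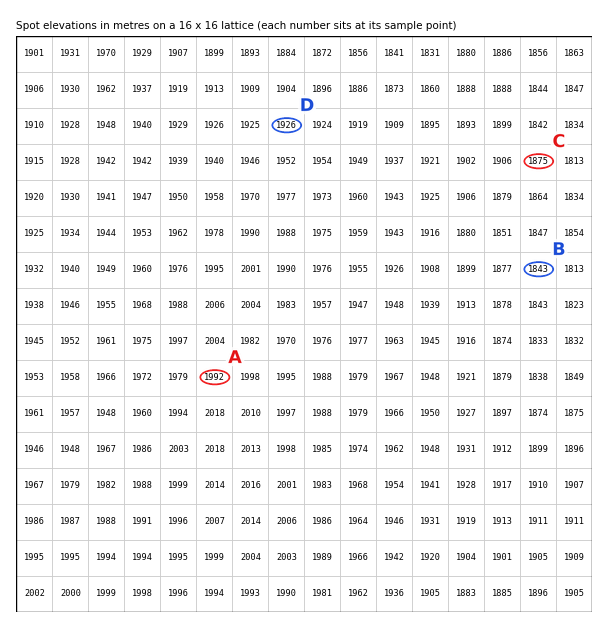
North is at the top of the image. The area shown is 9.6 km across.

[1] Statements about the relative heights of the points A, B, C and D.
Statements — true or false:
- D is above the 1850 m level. true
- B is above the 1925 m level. false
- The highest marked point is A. true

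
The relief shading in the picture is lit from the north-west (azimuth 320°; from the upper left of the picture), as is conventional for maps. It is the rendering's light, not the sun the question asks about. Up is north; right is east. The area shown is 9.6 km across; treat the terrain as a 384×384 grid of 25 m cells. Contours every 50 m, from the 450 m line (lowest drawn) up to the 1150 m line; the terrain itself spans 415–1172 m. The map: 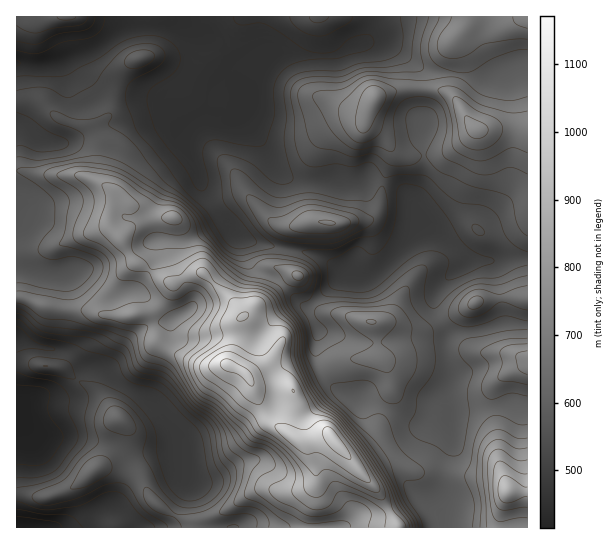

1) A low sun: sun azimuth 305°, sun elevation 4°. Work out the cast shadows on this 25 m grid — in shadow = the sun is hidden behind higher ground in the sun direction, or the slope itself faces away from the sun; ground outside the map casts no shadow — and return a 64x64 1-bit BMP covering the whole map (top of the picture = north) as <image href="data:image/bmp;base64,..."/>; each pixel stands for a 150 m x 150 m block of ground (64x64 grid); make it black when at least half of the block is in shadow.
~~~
<image width="64" height="64" href="data:image/bmp;base64,Qk0+AgAAAAAAAD4AAAAoAAAAQAAAAEAAAAABAAEAAAAAAAACAAATCwAAEwsAAAIAAAAAAAAA////AAAAAAD//8D8D/z/5///sH4v///v//8wHmf//8cP/zwEB///xwP+fAAH///CAP5/AAP//8AAfH8AA5//wAA8/wAHH/+AAAj+AAY//4AAAfwHjH//gAAD+AeAf/+AAAfwAwD//wAAB+AAAP/+AAAHgAAA//8AAAMBgP///wAAAAGD////BwAAMIPf//8P/wHwA5///4//AfAHn///hz8d8Ac/+f+AAfzgAH/x/wAB/EAAf+D+AA/+AAB/wf4AH/4AAj+H/AAf/4APPw/8f5//8A/+B+D/3gH+B/4A8P/AAD8D/8D4fwAAHwH/4HwwAAAfAP/8fAAABw4AP//8AAADgPwf//4AB8GA/A///gAP4AD8B//gAAfjwPwf//AQAMf3+H//+DAAA//wf//4AAAB/+AP//AAAAAPwAB/8DAAAQcAAAf/8AAABgAAA//wAAAGAAAD//gAAA4AAAP//wAAHAAD+/+/AAA4AAf//z8AAAAAB//+fwAAYAAD//x/AABwAAA//H8AAOAAAB/8fgAB4AAAH/w8AAfgIAAP+AgAD+PgAA/4AAAH/+AAD/gAAAf/wAAH+AAAB/+AAAPgBgAH/wAAAAA/AAf+AAAAAP8fg/wAAAAD/3/w+AAAAAP///xwAAH8A////AAAB/wB///8AAAH/ADnH/gAAAf4AGAH8AAAA/AAAA=="/>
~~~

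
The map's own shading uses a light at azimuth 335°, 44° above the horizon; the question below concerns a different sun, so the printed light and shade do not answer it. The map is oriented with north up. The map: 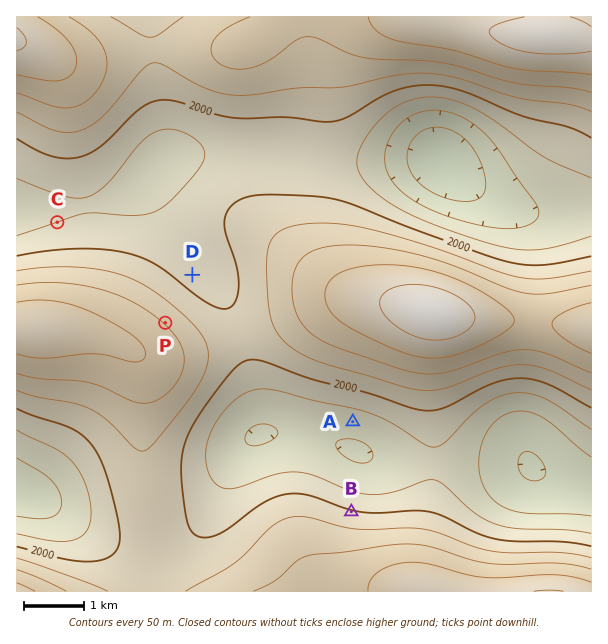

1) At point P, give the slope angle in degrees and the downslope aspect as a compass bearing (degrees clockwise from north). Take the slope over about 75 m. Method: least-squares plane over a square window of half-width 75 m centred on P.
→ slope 8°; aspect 42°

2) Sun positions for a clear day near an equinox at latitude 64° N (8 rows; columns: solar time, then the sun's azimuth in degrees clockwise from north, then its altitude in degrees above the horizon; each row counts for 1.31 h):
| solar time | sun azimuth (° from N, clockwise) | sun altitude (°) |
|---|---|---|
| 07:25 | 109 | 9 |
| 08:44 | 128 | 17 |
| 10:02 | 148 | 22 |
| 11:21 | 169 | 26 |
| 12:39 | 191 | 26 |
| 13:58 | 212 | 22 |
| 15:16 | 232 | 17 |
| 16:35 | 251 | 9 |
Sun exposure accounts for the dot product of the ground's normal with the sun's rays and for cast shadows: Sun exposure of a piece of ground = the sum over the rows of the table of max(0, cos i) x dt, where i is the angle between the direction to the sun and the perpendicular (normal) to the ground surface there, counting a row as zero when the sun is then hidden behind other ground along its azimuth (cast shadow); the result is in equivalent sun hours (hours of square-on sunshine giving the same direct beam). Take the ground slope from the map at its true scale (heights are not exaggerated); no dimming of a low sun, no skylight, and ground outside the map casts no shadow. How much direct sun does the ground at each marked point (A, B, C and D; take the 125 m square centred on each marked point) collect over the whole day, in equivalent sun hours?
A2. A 4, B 2.2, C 2.9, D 3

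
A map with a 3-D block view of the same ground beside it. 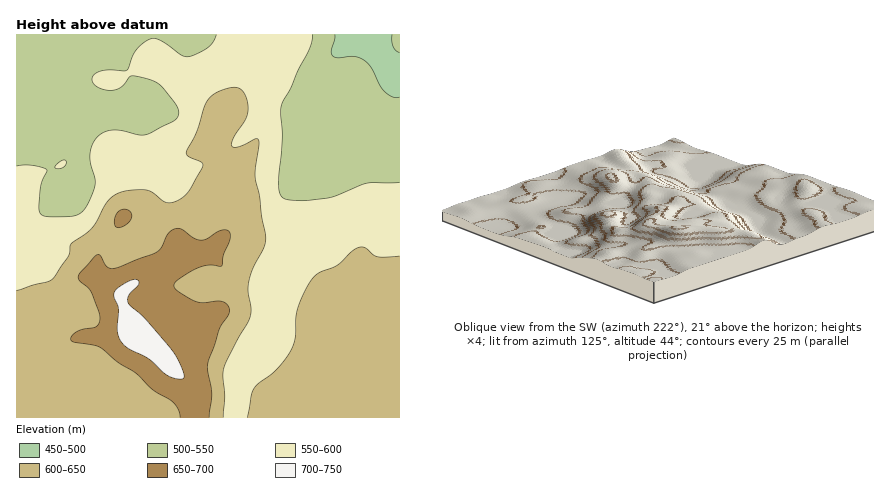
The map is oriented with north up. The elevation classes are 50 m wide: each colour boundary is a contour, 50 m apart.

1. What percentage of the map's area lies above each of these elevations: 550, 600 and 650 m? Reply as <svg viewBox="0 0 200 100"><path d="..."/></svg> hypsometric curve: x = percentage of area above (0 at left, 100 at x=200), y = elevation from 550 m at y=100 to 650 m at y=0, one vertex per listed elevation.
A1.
<svg viewBox="0 0 200 100"><path d="M151 100l-58-50-70-50"/></svg>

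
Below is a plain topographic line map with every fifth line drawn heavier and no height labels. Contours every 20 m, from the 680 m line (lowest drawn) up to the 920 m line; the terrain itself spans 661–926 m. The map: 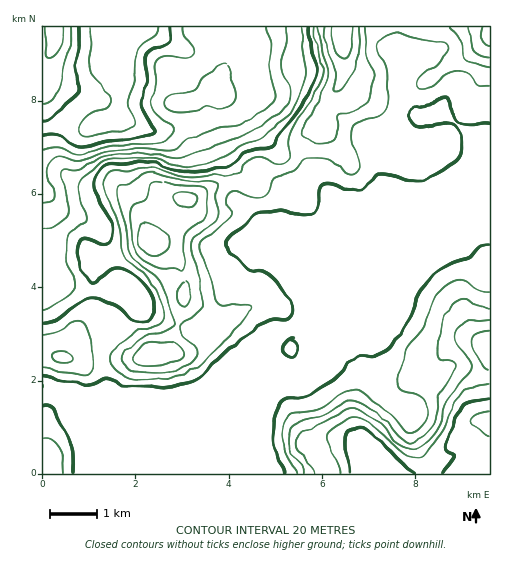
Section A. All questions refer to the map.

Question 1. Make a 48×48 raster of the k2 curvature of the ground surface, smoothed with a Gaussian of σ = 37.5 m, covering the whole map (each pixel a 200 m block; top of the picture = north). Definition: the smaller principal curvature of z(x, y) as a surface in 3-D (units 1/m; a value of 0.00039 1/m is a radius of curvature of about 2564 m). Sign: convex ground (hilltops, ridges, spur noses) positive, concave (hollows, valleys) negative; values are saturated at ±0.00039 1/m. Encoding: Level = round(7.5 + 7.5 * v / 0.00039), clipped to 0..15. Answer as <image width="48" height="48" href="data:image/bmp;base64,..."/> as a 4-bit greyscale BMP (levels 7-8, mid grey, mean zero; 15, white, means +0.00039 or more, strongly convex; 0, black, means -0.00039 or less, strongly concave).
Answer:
<image width="48" height="48" href="data:image/bmp;base64,Qk32BAAAAAAAAHYAAAAoAAAAMAAAADAAAAABAAQAAAAAAIAEAAATCwAAEwsAABAAAAAAAAAAAAAAABEREQAiIiIAMzMzAERERABVVVUAZmZmAHd3dwCIiIgAmZmZAKqqqgC7u7sAzMzMAN3d3QDu7u4A////AFZkRnd3d2iId3iHd1MAAjNGd2ZnZVaqVZp0Vnd3d3d3Zmd3dkEmZmNnd4dkI1M1NKpUZXd3d3d3d2V3dTFtt1N4h4dABodDNXdVdXd3d3d3d3ZodSKMlVR7qHYQFnd1WGZWZnd3d3d3d3dndSOJdod7yoQAE0V3WXdmV3d3d3d3d3d3ZDRoZnaIiWECEjWJeZhEd3d3d3d3d3d3dFVWRFaYZBAnIjabmJYnd3d3Zmd2Vnd3dWVTIiaGMQFFQjeImEEyATMRIhEkZ1d3dnZUVCJDIiaHUyV2VgAjVVMyESIjRld3Z3Znd1NFZEiWdiJ3VCVnliJnZodDI0V3Z3d3d3ZXdFh3iFE1Q0qIpQSJqImXUyNWd3d3d3dnhWdomHQRJVqphAR5u1i5hkI2d3iHZ3dWdmZph2UzaXhmhhJGq2inRXUkZ3iYZ3d2VUR5hmVGqXZohUMRe2hjJXhDRmeHZ3d3d3JYdmd3qWaJdFZBJCMiRXh1RFVmd3d3d3YmZnh2eUV3VnhyAAAkE2mHZVZ2d3d3d3dEZ3d2VkRniYlDcBR5YiaIdmeGd3d3d3dzaIeHVWVGd0E3cDi7pSNXd3d2d3d3d3d0V4iIZWRDIkd3UFeZlTVEZ4dXd3d3d3d2NomIZXczRTZ2AkRndEd1Z3Znd3d3d3d3NXiHRHYlmnMQBVRXg0eGZ3Z3d3d3d3d3c0Z1NWVGmWQAd2VXc0d2dmd3d3d3d3d3d0NVWpQnmFME25ZmQkZ2d3d3d3d3d3d3d3dUWZI5qEEHzKiEATVnd3d3d3d3d3d3d3d3RHJZljAHm5dSIxJFd3d3d3d3d3d3d3d3d2RmMxAmiGRGiWNFV3d3d3d3d3d3d3d3d3VCNCJHdURXioZWVFVmZXd3d3d3d3d3d3MldTZmdFZohmZCJEV4iGd3d3d3d3d3d0FIhFh2VHeLyEIDeGVnd2d2d3d3d3d3dzNodXh1WId3l1M3qnVlZlQzNXd2Z3d3dwd1VpuEeodTVmVHdmZ3dlRoZFVWZVd3dwmTNq1kjJUQAUQkiXaIZVaadGeIh2VndymSFaxmiVABMiI42lRmVlaZVWd4iIdWd0djA2ZmVBAVZmVHlRNUVlV3Vnd3eJhld1VCAAASIAFYh3ZVQjZ2iYVVVmdmaJlldyIzIAAAAAA1ZnZVVWdoqapjRVZ2VodWZjRVR3ZRETIQEjM0VmZYmIczVmZmZUVXd2VWZFZxR5qGVEMiNEQ2h0M2V3VWd3Znd3ZWZ3ZDaLuYdnhjRDIjZVV6ZpdEM2Z3Zqhmd3Y0V5l3ZYuEVUMhRolqlnY1ZSNnZalmd3VFRFVWZ5qDY0ZCJYl3hlVFmnM2ZndlZlVERWeHZ5djclh0ITRViGNjiXUzZ3ZUVVZEWKqGZndkclmVMRNUaWJ2JmVVRXd1RGYzaalkNFd1cliEEmiFNkN3clZWd1iFRXczZ3MBNVeGY1ZzBJqnIyZ1MhJGm0iVRXdDVTA3iGZ2VFZiF5mZIUMjVkI2mzmVRWZUMzWaqXdmZnhiGamIAYVYmXVViQ=="/>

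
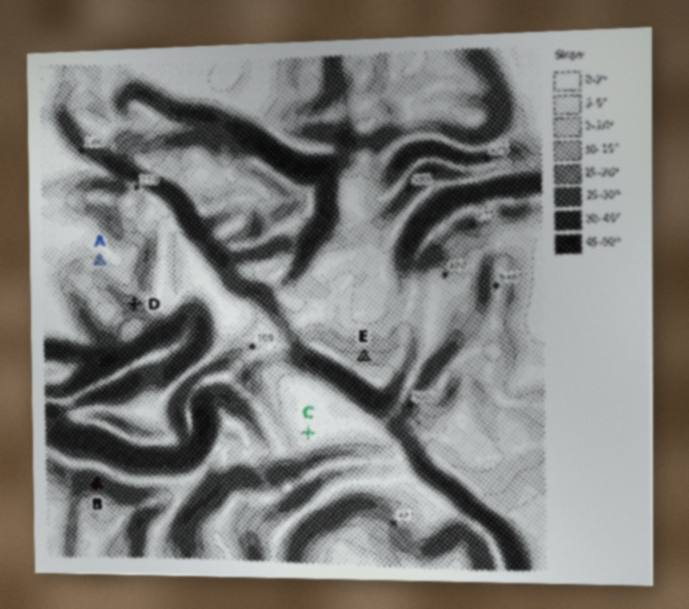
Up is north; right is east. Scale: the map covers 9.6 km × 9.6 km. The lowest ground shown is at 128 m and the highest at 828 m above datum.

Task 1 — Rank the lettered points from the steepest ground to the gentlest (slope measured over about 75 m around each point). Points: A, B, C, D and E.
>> B D E A C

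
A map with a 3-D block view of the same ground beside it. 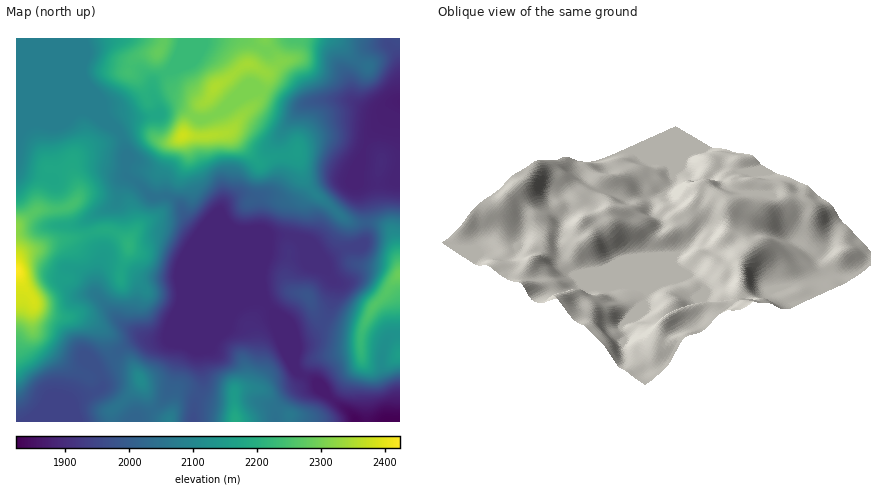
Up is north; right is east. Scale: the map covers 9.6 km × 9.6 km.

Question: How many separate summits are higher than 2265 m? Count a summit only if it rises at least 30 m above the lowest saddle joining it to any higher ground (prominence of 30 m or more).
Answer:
3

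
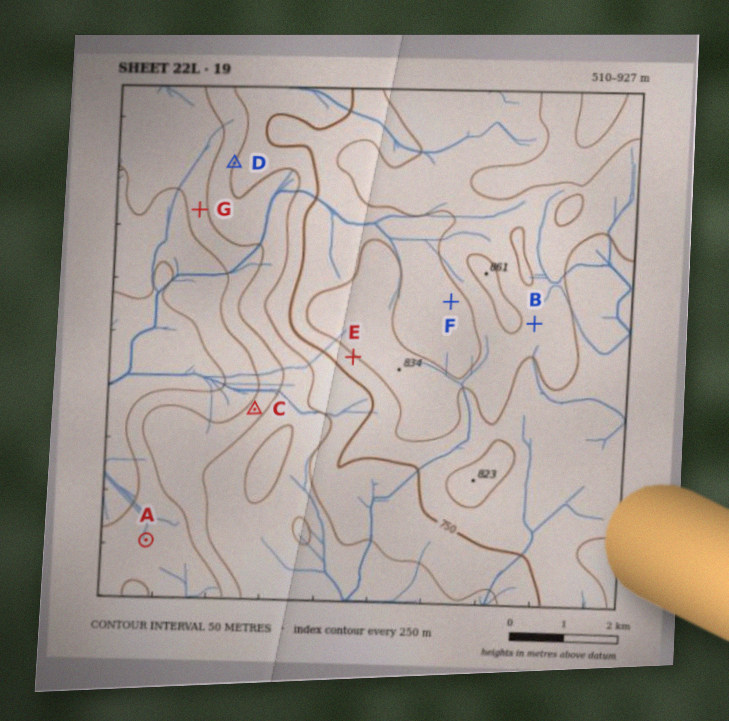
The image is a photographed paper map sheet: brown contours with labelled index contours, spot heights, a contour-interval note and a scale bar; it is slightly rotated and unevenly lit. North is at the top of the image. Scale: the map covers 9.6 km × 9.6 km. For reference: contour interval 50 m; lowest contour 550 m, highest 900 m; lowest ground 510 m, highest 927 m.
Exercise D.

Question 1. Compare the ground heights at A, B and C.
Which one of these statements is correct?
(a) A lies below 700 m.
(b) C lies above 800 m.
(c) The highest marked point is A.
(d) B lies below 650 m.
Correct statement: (a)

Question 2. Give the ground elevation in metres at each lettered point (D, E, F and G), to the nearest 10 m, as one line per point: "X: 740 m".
D: 700 m
E: 800 m
F: 780 m
G: 630 m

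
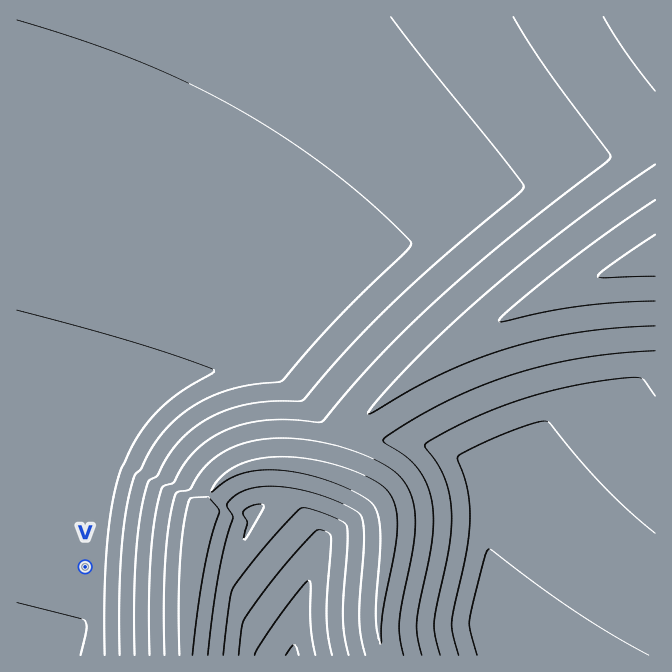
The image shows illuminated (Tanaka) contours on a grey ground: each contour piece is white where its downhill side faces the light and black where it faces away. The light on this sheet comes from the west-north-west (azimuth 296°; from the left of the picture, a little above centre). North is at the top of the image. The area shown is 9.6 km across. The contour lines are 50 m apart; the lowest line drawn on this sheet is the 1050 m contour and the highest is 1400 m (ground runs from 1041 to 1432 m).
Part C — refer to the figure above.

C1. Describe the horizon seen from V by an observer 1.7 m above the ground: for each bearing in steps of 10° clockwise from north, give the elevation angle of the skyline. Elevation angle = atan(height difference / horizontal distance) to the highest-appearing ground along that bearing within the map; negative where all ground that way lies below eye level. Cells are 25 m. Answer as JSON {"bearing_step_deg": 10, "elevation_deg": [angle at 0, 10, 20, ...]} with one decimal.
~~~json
{"bearing_step_deg": 10, "elevation_deg": [0.6, 0.7, 1.5, 3.7, 5.8, 7.7, 9.3, 10.6, 11.3, 11.6, 11.5, 11.0, 10.1, 8.9, 7.3, 5.4, 3.3, 1.1, -0.1, -0.7, -0.7, -0.7, -0.7, -0.6, -0.6, -0.5, -0.4, -0.3, -0.1, -0.0, 0.1, 0.2, 0.3, 0.4, 0.5, 0.6]}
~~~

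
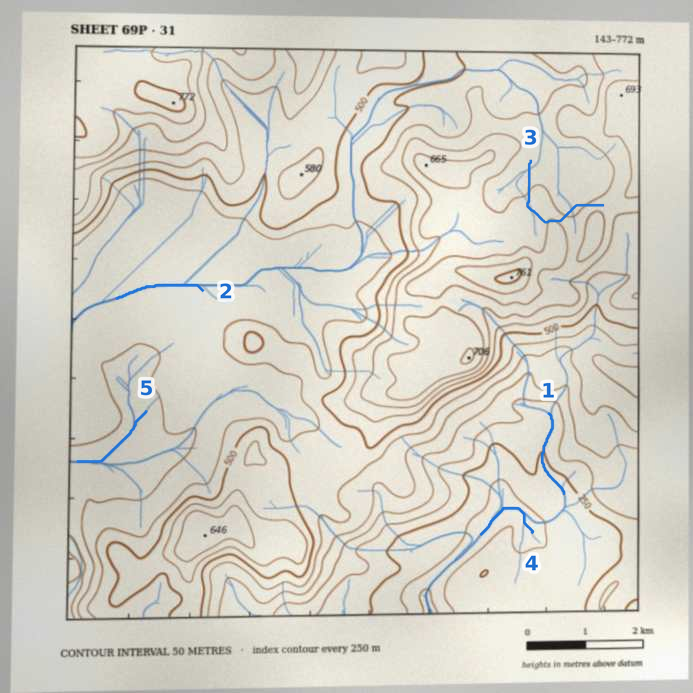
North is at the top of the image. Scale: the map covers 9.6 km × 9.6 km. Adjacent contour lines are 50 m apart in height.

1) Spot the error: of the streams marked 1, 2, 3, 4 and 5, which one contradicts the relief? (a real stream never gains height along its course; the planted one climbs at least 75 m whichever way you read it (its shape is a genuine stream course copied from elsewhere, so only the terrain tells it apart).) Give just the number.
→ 3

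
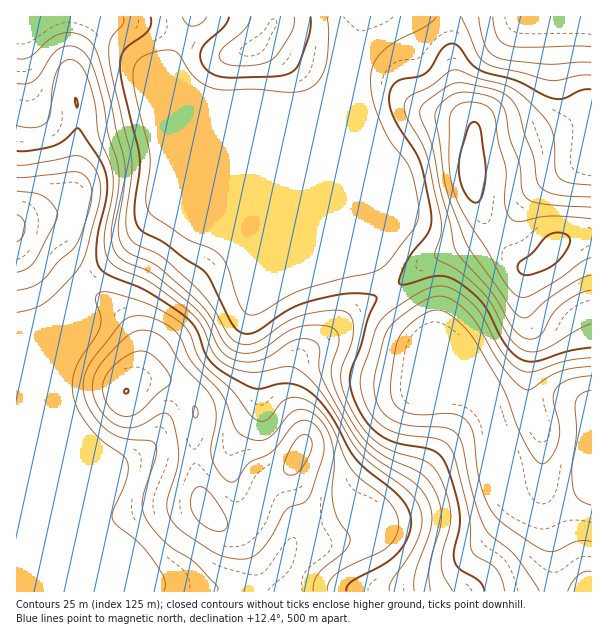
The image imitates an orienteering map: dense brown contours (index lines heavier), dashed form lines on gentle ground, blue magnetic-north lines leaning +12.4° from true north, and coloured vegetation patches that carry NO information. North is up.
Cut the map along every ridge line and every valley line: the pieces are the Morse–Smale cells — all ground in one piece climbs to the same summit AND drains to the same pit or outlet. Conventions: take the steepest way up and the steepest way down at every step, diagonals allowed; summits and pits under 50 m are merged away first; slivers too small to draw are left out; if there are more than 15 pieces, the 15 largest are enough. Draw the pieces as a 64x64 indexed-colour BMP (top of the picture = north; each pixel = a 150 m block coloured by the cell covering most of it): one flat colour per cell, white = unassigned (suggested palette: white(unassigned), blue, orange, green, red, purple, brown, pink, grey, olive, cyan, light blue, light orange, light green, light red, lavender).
<image width="64" height="64" href="data:image/bmp;base64,Qk12CAAAAAAAAHYAAAAoAAAAQAAAAEAAAAABAAQAAAAAAAAIAAATCwAAEwsAABAAAAAAAAAA////ALR3HwAOf/8ALKAsACgn1gC9Z5QAS1aMAMJ34wB/f38AIr28AM++FwDox64AeLv/AIrfmACWmP8A1bDFABERERERERERERERERERERERERERERERERERERERERERERERERERERERERERERERERERERERERERERERERERERERERERERERERERERERERERERERERERERERERERERERERERERERERERERERERERERERERERERERERERERERERERERERERERERERERERERERERERERERERERERERERERERERERERERERERERERERERERERERERERERERERERERERERERERERERERERERERERERERERERERERERERERERERERERERERERERERERERERERERERERERERERERERERERERERERERERERERERESIiERERERERERERERERERERERERERERERERERERERESIiIhERERERERERERERERERERERERERERERERERERERIiIiERERERERERERERERERERERERERERERERERERERIiIiIhEREREREREREREREREREREREREREREREREREREiIiIiIRERERERERERERERERERERERERERERERERERESIiIiIiERERERERERERERERERERERERERERERERERERIiIiIiIhERERERERERERERFBEREREREREREREREREREiIiIiIiEREREREREREREREUERERERERERERERERERESIiIiIiIhERERERERERERERERERERERERERERERERERIiIiIiIiERERERERERERERQREREREREREREREREREREiIiIiIiIRERERERERERERFBERERERERERERERERERESIiIiIiIRERERERERERERFEQRERERERERERERERERERIiIiIiIhERERERERERERFERERBERFBERERERERERERIiIiIiIiERERERERERERFEREREREREERERERERERERIiIiIiIiERERERERERERFEREREREREQRERERERESESIiIiIiIiIhERERERERERFERERERERERBERERERERIiIiIiIiIiIiERERERERERFEREREREREREERERERERESIiIiIiIiIiIRERERERERFEREREREREREQRERERERERIiIiIiIiIiIiEREREREREURERERERERERBERERERERIiIiIiIiIiIiIiEREREREUREREREREREREEREREREREiIiIiIiIiIiIiIhERERERREREREREREREShERERERESIiIiIiIiIiIiIiIRERERRERERERERERERKqqERERESIiIiIiIiIiIiIiIiERERREREREREREREREqqqhERESIiIiIiIiIiIiIiIiIhERFERERERERERERESqqqoRESIiIiIiIiIiIiIiIiIiIRFERERERERERERERKqqqqEiIiIiIiIiIiIiIiIiIiIiJEREREREREREREREqqqqpSIiIiIiIiIiIiIiIiIiIiIjNERERERERERERESqqqpVUiIiIiIiIiIiIiIiIiIiIjMzRERERERERERERKqqpVVVIiIiIiIiIiIiIiIiIiIiMzM0REREREREREREqqVVVVVSIiIiIiIiIiIiIiIiIiMzMzM0RERERERERESlVVVVVVUiIiIiIiIiIiIiIiIiIzMzMzMzRERERERERFVVVVVVVVIiIiIiIiIiIiIiIiIjMzMzMzM0REREREREVVVVVVVVVSIiIiIiIiIiIiIiIjMzMzMzMzNERERERESFVVVVVVVVUiIiIiIiIiIiIiIiMzMzMzMzM0RERERERIiIhVVVVVVVIiIiIiIiIiIiIiMzMzMzMzMzREREREREiIiIVVVVVVVSIiIiIiIiIiIiIzMzMzMzMzRERERERESIiIhVVVVVVVVVIiIiIiIiIiIjMzMzMzMzNERERERERIiIiFVVVVVVVVVVIiIiIiIiIiMzMzMzMzM0REREREREiIiIhVVVVVVVVVVVUiIiIiIiIzMzMzMzMzRERERERESIiIiFVVVVVVVVVVVVIiIiIiIjMzMzMzMzNERERERERIiIiIVVVVVVVVVVVVVSIiIiIiMzMzMzMzM0REREREREiIiIhVVVVVVVVVVVVVUiIiIiIzMzMzMzMzMzNERERESIiIiFVVVVVVVVVVVVVVIiIiIjMzMzMzMzMzMzNERERIiIiIVVVVVVVVVVVVVVVSIiIiMzMzMzMzMzMzMzM0REiIiJl3VVVVVVVVVVVVVVUiIiIzMzMzMzMzMzMzMzM0SIiZmXd3d3dVVVVVVVVVVVIiIjMzMzMzMzMzMzMzMzNIiZmZd3d3d3d3d2ZmZmZmZmIiMzMzMzMzMzMzMzMzMziJmZd3d3d3d3dmZmZmZmZmZiIzMzMzMzMzMzMzMzMzOJmZl3d3d3d3dmZmZmZmZmZmYjMzMzMzMzMzMzMzMzM4mZmXd3d3d3d2ZmZmZmZmZmZmMzMzMzMzMzMzMzMzMziZmZd3d3d3d2ZmZmZmZmZmZmYzMzMzMzMzMzMzMzMzOJmZl3d3d3d3ZmZmZmZmZmZmZjMzMzMzMzMzMzMzMzM4mZmXd3d3d3d2ZmZmZmZmZmZmYzMzMzMzMzMzMzMzMziZmZd3d3d3d3ZmZmZmZmZmZmZjMzMzMzMzMzMzMzMzOImZl3d3d3d3d2ZmZmZmZmZmZmMzMzMzMzMzMzMzMzM4iJmXd3d3d3d3ZmZmZmZmZmZmYzMzMzMzMzMzMzMzMz"/>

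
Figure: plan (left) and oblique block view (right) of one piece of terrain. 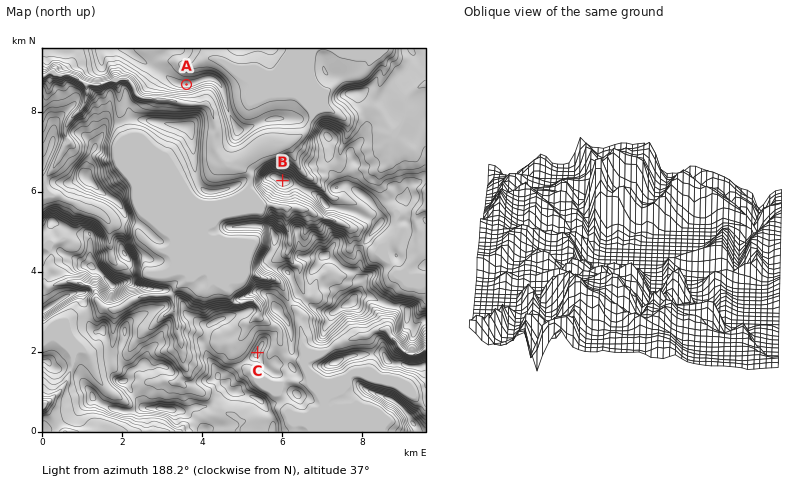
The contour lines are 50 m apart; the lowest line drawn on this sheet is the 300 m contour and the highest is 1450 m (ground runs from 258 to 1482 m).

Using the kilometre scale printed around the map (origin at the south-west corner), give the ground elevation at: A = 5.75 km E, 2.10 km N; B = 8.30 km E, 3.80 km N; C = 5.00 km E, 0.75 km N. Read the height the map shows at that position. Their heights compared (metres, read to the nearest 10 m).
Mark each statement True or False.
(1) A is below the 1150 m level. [True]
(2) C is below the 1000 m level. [False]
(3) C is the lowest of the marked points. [False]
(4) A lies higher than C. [False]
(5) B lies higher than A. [True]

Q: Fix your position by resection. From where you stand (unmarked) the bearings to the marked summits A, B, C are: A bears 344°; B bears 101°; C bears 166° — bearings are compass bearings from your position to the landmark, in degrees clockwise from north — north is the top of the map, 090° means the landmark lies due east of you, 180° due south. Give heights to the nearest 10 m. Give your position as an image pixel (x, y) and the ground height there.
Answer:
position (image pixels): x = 211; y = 167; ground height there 540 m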